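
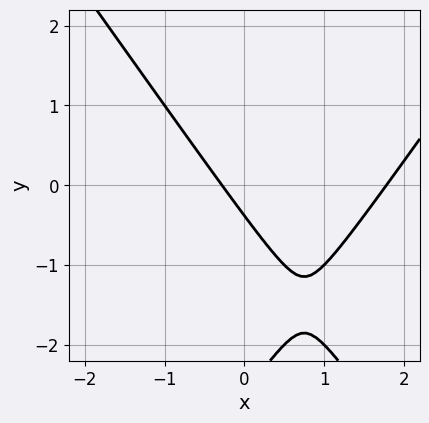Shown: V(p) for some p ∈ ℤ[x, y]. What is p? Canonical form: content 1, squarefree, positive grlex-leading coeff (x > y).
2*x^2 - y^2 - 3*x - 3*y - 1

(a) deg p = 2. A generic line meets the curve in up to 2 points.
(b) The integer polynomial consistent with all of this is the stated p.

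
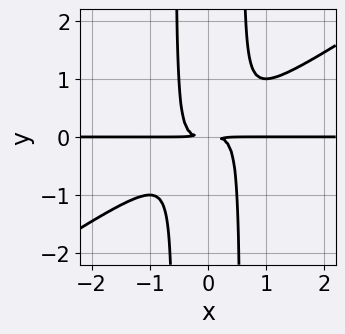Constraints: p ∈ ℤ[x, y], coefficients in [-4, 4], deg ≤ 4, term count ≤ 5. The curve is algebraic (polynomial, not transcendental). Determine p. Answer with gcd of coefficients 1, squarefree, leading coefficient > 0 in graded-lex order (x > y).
2*x^3*y - 3*x^2*y^2 + y^2

deg p = 4.
From the axis intercepts and sections: the visible x-axis segment lies entirely on the curve.
Putting this together gives p.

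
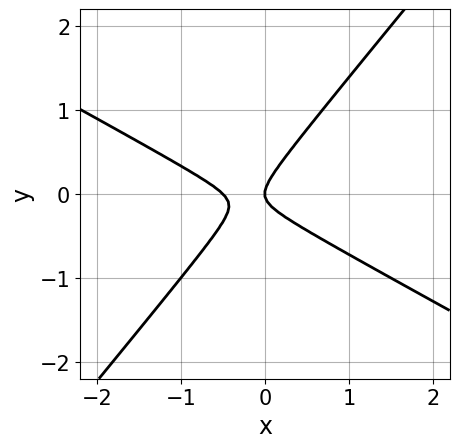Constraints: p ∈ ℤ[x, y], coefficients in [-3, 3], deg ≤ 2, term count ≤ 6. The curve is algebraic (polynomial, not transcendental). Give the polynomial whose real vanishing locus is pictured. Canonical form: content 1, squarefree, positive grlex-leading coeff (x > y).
1. deg p = 2. A generic line meets the curve in up to 2 points.
2. From the visible intercepts: it crosses the x-axis at the gridline x = 0; one y-axis crossing is at y = 0.
3. Fitting integer coefficients to these (and the overall shape) gives p.

2*x^2 + 2*x*y - 3*y^2 + x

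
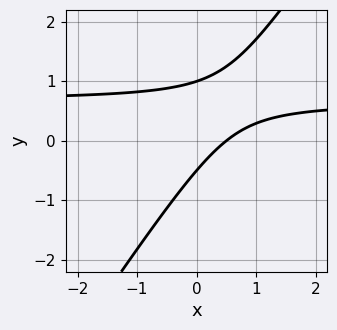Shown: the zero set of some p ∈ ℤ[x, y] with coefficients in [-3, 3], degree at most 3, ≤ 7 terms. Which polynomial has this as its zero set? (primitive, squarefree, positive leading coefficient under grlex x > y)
3*x*y - 2*y^2 - 2*x + y + 1

First, deg p = 2. A generic line meets the curve in up to 2 points.
Next, reading off the gridlines: one y-axis crossing is at y = 1.
Finally, assembling these constraints gives the stated polynomial.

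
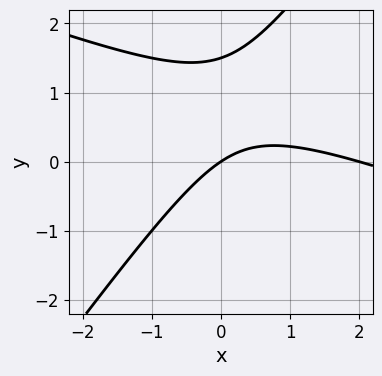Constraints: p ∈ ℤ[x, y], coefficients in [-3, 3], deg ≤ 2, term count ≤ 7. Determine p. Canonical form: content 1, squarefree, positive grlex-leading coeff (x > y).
1. The degree is 2 — no degree-1 curve has this shape.
2. Reading off the gridlines: one y-axis crossing is at y = 0; the x-axis gridline crossings are at x ∈ {0, 2}.
3. These observations pin down the coefficients.

x^2 + 2*x*y - 2*y^2 - 2*x + 3*y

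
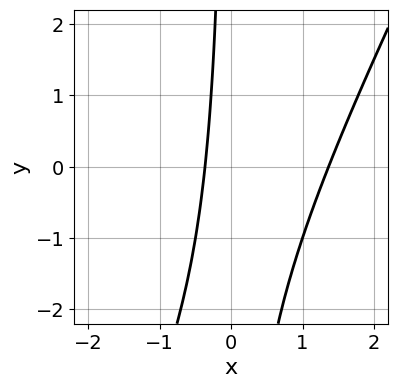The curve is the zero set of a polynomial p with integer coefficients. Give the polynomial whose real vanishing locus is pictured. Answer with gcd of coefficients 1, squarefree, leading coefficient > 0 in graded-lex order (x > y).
(a) The degree is 2 — the shape is more complex than any degree-1 curve.
(b) Observable constraints: no y-intercept at any integer in the box.
(c) Assembling these constraints gives the stated polynomial.

2*x^2 - x*y - 2*x - 1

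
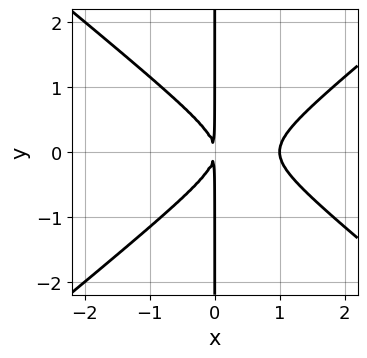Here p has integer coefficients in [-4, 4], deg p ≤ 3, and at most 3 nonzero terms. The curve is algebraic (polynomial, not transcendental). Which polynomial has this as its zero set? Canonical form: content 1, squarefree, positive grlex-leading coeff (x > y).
2*x^3 - 3*x*y^2 - 2*x^2

Degree: no degree-2 curve has this shape, so deg p = 3.
Symmetries: the y ↦ −y reflection is a symmetry, so y appears only in even powers.
Against the integer gridlines: every point of the y-axis in the box is on the curve; it crosses the x-axis at the gridline x = 1.
Assembling these constraints gives the stated polynomial.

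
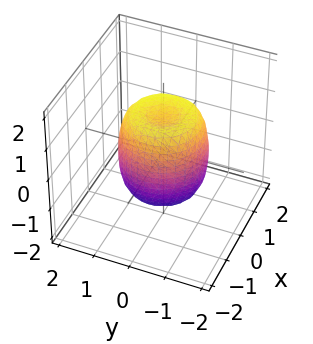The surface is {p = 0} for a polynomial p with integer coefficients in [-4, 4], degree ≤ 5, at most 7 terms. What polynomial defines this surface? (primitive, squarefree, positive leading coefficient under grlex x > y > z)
2*x^4 + 4*x^2*y^2 + 2*y^4 - 2*x^2 - 2*y^2 + z^2 - 1

First, the degree is 4 — no degree-3 surface has this shape.
Then, by symmetry, every cross-section ⟂ z is a circle, so x, y appear only via x² + y².
Next, observable constraints: a circular section at z = 1 has radius exactly 1; among the integer gridlines, it crosses the z-axis at z ∈ {-1, 1}.
Finally, these observations pin down the coefficients.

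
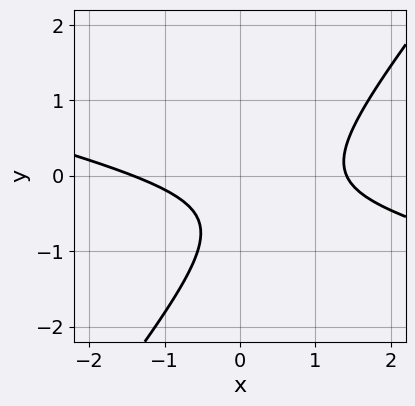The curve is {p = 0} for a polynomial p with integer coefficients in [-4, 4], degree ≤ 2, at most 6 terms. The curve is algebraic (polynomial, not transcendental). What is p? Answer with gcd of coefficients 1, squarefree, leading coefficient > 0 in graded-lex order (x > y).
x^2 + 3*x*y - 3*y^2 - 3*y - 2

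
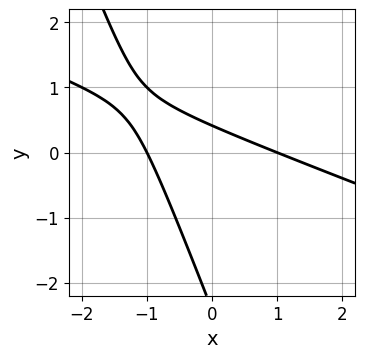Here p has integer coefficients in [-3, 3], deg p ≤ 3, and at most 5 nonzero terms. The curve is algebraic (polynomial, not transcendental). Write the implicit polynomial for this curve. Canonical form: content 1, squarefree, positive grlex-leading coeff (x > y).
x^2 + 3*x*y + y^2 + 2*y - 1

1. Degree: no degree-1 curve has this shape, so deg p = 2.
2. Against the integer gridlines: the x-axis gridline crossings are at x ∈ {-1, 1}.
3. Putting this together gives p.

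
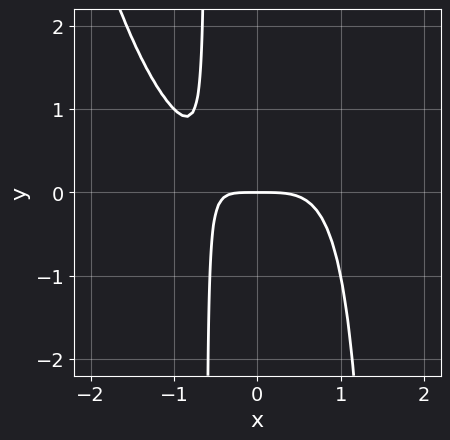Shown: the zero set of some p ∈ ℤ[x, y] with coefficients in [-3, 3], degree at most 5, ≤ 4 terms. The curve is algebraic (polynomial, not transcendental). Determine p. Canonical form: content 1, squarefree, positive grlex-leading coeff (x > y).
x^4 - x^2*y + x*y + y

(a) deg p = 4.
(b) Observable constraints: it meets the y-axis at y = 0 (among the integer gridlines); it crosses the x-axis at the gridline x = 0.
(c) Solving for integer coefficients yields p as stated.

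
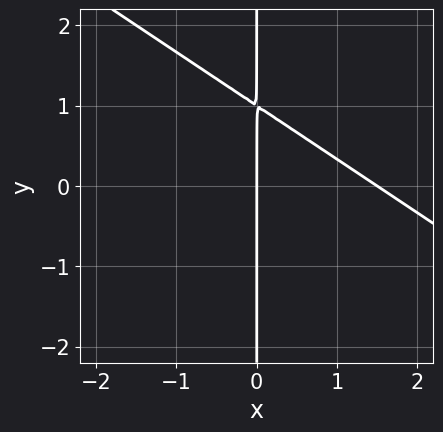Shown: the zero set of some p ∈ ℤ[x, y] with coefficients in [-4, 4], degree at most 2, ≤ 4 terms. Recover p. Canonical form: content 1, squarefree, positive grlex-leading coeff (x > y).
2*x^2 + 3*x*y - 3*x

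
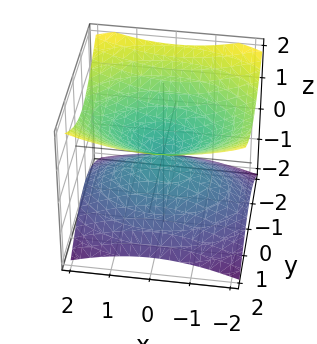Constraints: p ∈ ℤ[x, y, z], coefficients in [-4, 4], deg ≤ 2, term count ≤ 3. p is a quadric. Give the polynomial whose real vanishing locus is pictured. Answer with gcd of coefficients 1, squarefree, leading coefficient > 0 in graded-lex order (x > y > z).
deg p = 2. A double cone through the origin; a quadric.
Symmetries: it's symmetric under y → −y, forcing even powers of y; mirror symmetry z ↦ −z ⇒ only even powers of z; it's symmetric under x → −x, forcing even powers of x.
Reading off the gridlines: one y-axis crossing is at y = 0; it meets the x-axis at x = 0 (among the integer gridlines).
Assembling these constraints gives the stated polynomial.

x^2 + 2*y^2 - 3*z^2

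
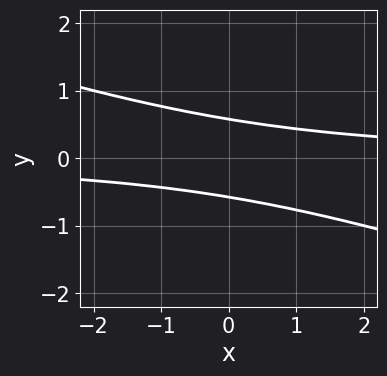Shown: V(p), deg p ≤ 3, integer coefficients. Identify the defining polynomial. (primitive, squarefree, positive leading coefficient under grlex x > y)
x*y + 3*y^2 - 1

First, deg p = 2. The shape is more complex than any degree-1 curve.
Then, from the visible intercepts: it misses every integer gridline on the x-axis.
Finally, together with the visible shape, these determine p as stated.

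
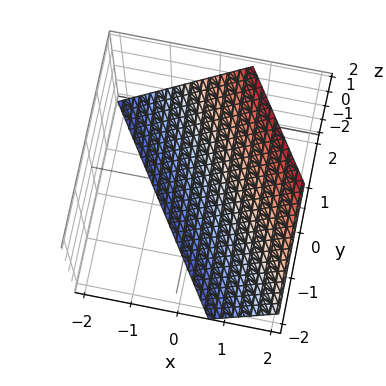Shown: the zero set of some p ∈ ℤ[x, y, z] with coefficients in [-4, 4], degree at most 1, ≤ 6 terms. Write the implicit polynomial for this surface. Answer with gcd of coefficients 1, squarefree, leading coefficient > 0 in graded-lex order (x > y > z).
3*x + 2*y - 2*z - 2

1. Degree: the surface is flat (a plane), so deg p = 1.
2. From the visible intercepts: it crosses the z-axis at the gridline z = -1; it crosses the y-axis at the gridline y = 1.
3. Solving for integer coefficients yields p as stated.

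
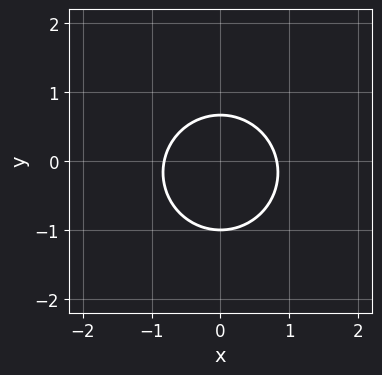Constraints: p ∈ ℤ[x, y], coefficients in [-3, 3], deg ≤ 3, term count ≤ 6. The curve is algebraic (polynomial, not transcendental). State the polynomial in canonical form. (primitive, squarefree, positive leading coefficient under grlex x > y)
3*x^2 + 3*y^2 + y - 2

(a) deg p = 2.
(b) Symmetries: it's symmetric under x → −x, forcing even powers of x.
(c) Checking where it meets the axes: it meets the y-axis at y = -1 (among the integer gridlines).
(d) Solving for integer coefficients yields p as stated.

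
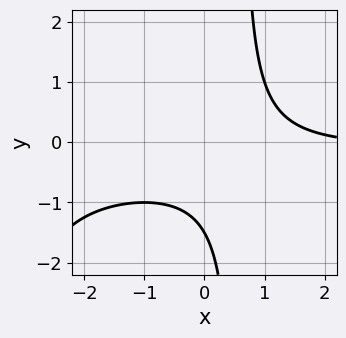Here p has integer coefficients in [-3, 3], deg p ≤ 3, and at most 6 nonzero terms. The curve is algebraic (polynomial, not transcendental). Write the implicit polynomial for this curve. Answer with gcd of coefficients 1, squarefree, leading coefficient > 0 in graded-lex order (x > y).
x^2*y + 3*x*y + x - 2*y - 3

First, the degree is 3 — the shape is more complex than any degree-2 curve.
Next, reading off the gridlines: no x-intercept at any integer in the box.
Finally, putting this together gives p.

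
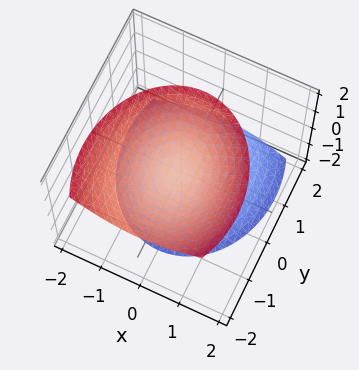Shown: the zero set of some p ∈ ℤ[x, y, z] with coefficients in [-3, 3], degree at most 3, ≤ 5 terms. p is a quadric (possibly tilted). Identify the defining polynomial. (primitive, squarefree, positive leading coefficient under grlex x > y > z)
3*x^2 + 2*y^2 + 2*y*z - 2*z^2 + 1

(a) There are 2 components.
(b) Degree: the shape is more complex than any degree-1 surface, so deg p = 2.
(c) Reading off the gridlines: it misses every integer gridline on the y-axis; it misses every integer gridline on the x-axis.
(d) Assembling these constraints gives the stated polynomial.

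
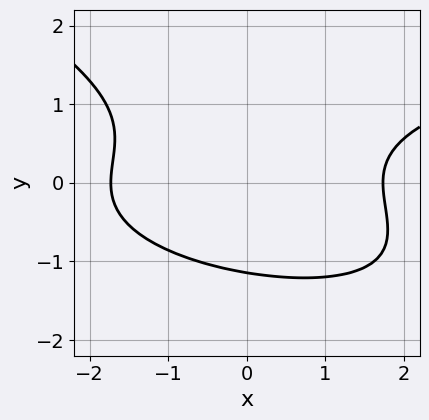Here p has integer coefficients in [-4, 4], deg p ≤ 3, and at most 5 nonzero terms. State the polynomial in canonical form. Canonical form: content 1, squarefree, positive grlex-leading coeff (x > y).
First, deg p = 3. A generic line meets the curve in up to 3 points.
Finally, the integer polynomial consistent with all of this is the stated p.

x*y^2 + 2*y^3 - x^2 + 3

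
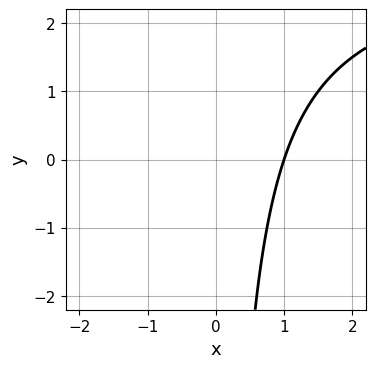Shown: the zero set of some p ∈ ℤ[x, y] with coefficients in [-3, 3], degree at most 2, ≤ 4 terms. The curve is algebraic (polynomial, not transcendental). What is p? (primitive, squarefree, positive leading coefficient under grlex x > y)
x*y - 3*x + 3

(a) Degree: no degree-1 curve has this shape, so deg p = 2.
(b) Checking where it meets the axes: no y-intercept at any integer in the box; it crosses the x-axis at the gridline x = 1.
(c) Fitting integer coefficients to these (and the overall shape) gives p.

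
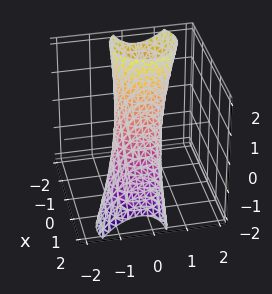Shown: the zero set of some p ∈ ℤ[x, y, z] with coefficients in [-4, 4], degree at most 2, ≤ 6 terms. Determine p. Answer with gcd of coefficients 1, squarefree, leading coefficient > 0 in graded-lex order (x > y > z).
2*x^2 + 3*x*z + 2*y^2 - y*z + z^2 - 1

1. The degree is 2 — the shape is more complex than any degree-1 surface.
2. Reading off the gridlines: the z-axis gridline crossings are at z ∈ {-1, 1}.
3. These observations pin down the coefficients.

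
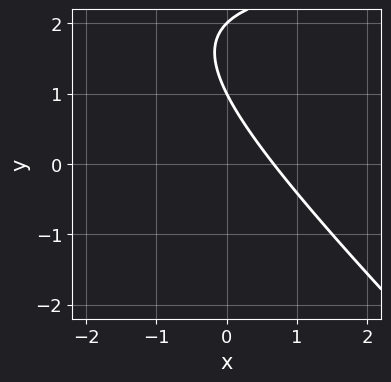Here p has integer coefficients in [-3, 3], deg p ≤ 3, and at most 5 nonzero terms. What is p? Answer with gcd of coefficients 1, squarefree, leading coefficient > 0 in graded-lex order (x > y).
x*y + y^2 - 3*x - 3*y + 2

1. deg p = 2. The shape is more complex than any degree-1 curve.
2. Observable constraints: among the integer gridlines, it crosses the y-axis at y ∈ {1, 2}.
3. Solving for integer coefficients yields p as stated.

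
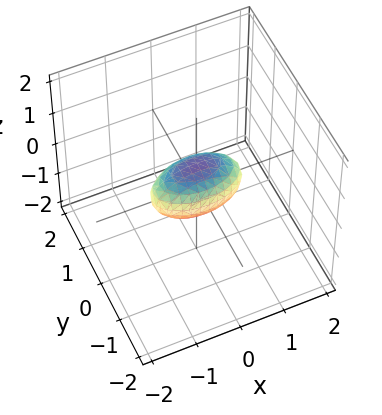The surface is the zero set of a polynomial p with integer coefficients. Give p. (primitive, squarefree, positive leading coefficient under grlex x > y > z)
(a) deg p = 2.
(b) Symmetries: mirror symmetry y ↦ −y ⇒ only even powers of y; the x ↦ −x reflection is a symmetry, so x appears only in even powers; mirror symmetry z ↦ −z ⇒ only even powers of z.
(c) Against the integer gridlines: the x-axis gridline crossings are at x ∈ {-1, 1}.
(d) These observations pin down the coefficients.

x^2 + 3*y^2 + 2*z^2 - 1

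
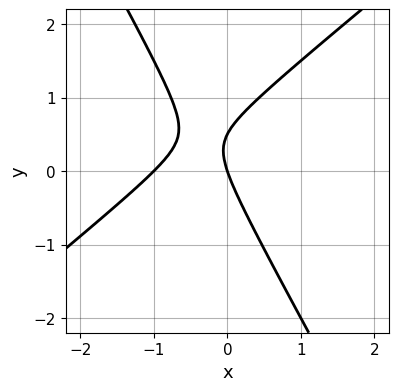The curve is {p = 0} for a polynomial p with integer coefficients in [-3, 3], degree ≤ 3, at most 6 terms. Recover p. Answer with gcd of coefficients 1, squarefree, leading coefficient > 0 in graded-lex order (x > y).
3*x^2 - 2*x*y - 2*y^2 + 3*x + y

First, deg p = 2.
Then, observable constraints: among the integer gridlines, it crosses the x-axis at x ∈ {-1, 0}; it meets the y-axis at y = 0 (among the integer gridlines).
Finally, together with the visible shape, these determine p as stated.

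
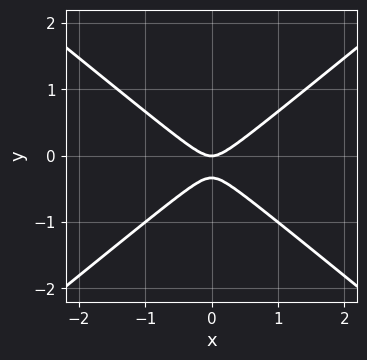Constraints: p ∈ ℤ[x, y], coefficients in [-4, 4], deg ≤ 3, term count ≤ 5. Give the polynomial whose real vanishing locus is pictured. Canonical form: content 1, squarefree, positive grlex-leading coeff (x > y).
First, the degree is 2 — a generic line meets the curve in up to 2 points.
Next, symmetries: it's symmetric under x → −x, forcing even powers of x.
Then, observable constraints: one y-axis crossing is at y = 0; one x-axis crossing is at x = 0.
Finally, matching integer coefficients to the picture gives p.

2*x^2 - 3*y^2 - y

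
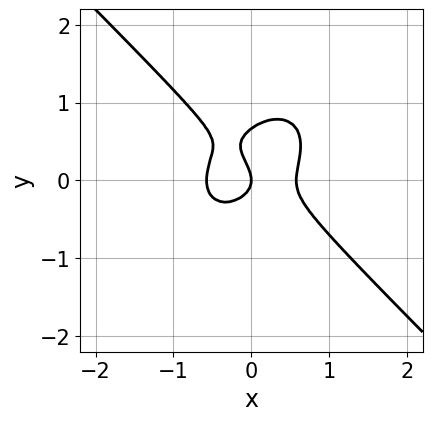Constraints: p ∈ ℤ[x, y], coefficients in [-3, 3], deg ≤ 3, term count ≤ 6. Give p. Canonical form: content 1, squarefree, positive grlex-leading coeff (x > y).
Degree: the shape is more complex than any degree-2 curve, so deg p = 3.
Checking where it meets the axes: one y-axis crossing is at y = 0; it meets the x-axis at x = 0 (among the integer gridlines).
Assembling these constraints gives the stated polynomial.

3*x^3 + 3*y^3 - 2*y^2 - x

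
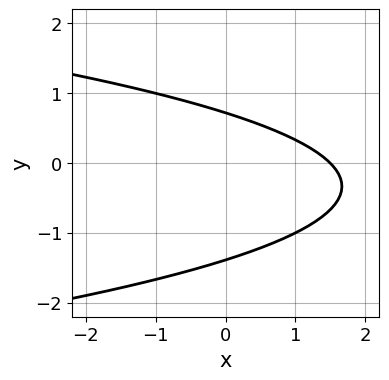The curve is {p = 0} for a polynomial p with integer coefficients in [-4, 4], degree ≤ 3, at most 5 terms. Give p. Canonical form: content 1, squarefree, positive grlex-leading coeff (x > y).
deg p = 2. A generic line meets the curve in up to 2 points.
Matching integer coefficients to the picture gives p.

3*y^2 + 2*x + 2*y - 3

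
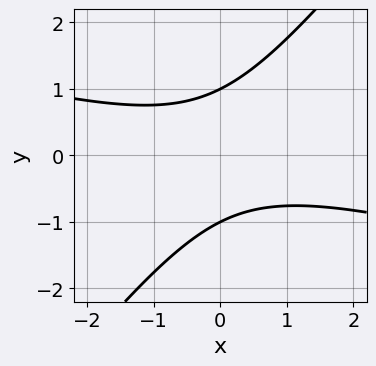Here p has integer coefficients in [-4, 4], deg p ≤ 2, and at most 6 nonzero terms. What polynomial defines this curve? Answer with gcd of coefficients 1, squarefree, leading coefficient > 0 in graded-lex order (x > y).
x^2 + 3*x*y - 3*y^2 + 3

deg p = 2. A generic line meets the curve in up to 2 points.
Checking where it meets the axes: the curve avoids every integer x-axis point in the box; among the integer gridlines, it crosses the y-axis at y ∈ {-1, 1}.
Putting this together gives p.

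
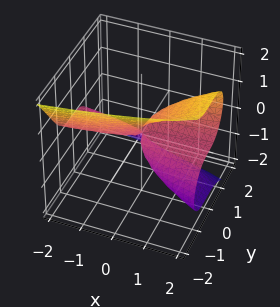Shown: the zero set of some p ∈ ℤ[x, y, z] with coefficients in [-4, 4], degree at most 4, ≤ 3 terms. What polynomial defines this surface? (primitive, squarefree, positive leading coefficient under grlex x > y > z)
First, degree: no degree-2 surface has this shape, so deg p = 3.
Next, from the axis intercepts and sections: it crosses the z-axis at the gridline z = 0; the visible x-axis segment lies entirely on the surface.
Finally, putting this together gives p.

3*y^3 + 2*z^3 - 3*x*z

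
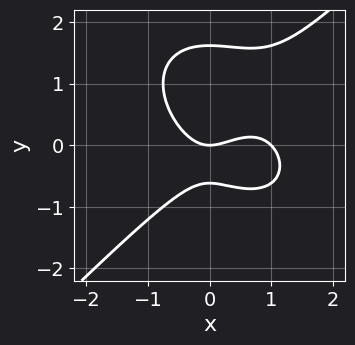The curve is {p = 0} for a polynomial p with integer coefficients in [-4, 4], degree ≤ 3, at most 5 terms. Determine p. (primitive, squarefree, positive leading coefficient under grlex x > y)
x^3 - y^3 - x^2 + y^2 + y

1. Degree: no degree-2 curve has this shape, so deg p = 3.
2. Checking where it meets the axes: one y-axis crossing is at y = 0; among the integer gridlines, it crosses the x-axis at x ∈ {0, 1}.
3. The integer polynomial consistent with all of this is the stated p.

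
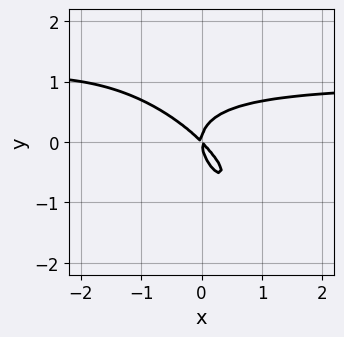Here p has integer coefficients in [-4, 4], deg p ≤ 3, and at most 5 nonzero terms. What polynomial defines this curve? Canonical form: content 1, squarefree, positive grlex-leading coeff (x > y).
(a) The degree is 3 — the shape is more complex than any degree-2 curve.
(b) From the visible intercepts: it crosses the y-axis at the gridline y = 0; one x-axis crossing is at x = 0.
(c) Solving for integer coefficients yields p as stated.

2*x^2*y + 3*x*y^2 + 2*y^3 - 2*x^2 - 2*x*y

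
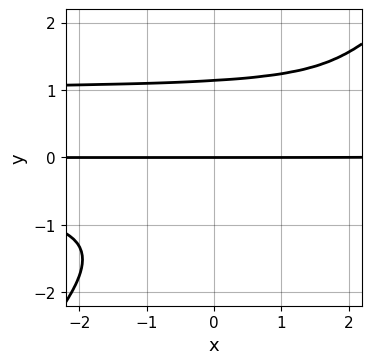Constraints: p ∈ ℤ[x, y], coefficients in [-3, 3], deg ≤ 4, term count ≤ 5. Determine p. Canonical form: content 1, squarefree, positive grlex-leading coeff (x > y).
2*x*y^3 - 2*y^4 - x*y^2 - x*y + 3*y

1. deg p = 4. A generic line meets the curve in up to 4 points.
2. Observable constraints: it meets the y-axis at y = 0 (among the integer gridlines); every point of the x-axis in the box is on the curve.
3. These observations pin down the coefficients.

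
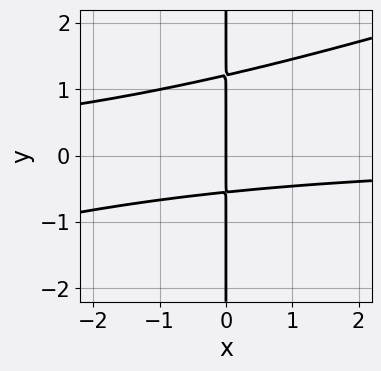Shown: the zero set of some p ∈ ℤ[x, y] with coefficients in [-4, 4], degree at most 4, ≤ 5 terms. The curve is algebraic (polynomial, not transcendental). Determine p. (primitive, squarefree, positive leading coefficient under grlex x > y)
x^2*y - 3*x*y^2 + 2*x*y + 2*x

deg p = 3. A generic line meets the curve in up to 3 points.
From the visible intercepts: the visible y-axis segment lies entirely on the curve; it crosses the x-axis at the gridline x = 0.
Matching integer coefficients to the picture gives p.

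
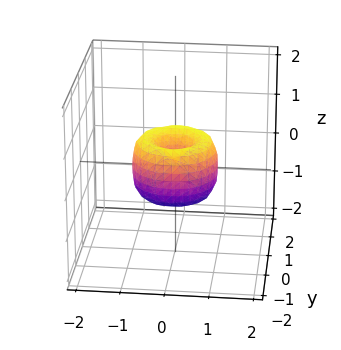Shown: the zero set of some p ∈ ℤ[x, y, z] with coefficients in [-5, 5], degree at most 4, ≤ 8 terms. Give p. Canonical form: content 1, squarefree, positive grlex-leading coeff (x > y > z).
2*x^4 + 4*x^2*y^2 + 2*y^4 - 2*x^2 - 2*y^2 + z^2

1. Degree: a generic line meets the surface in up to 4 points, so deg p = 4.
2. Symmetry: the z-axis is an axis of rotation, so x and y enter only as x² + y².
3. Checking where it meets the axes: a circular section at z = 0 has radius exactly 1; it meets the z-axis at z = 0 (among the integer gridlines).
4. Assembling these constraints gives the stated polynomial. Check: (1, 0, 0) on the x-axis lies on the surface, and p(1, 0, 0) = 0. ✓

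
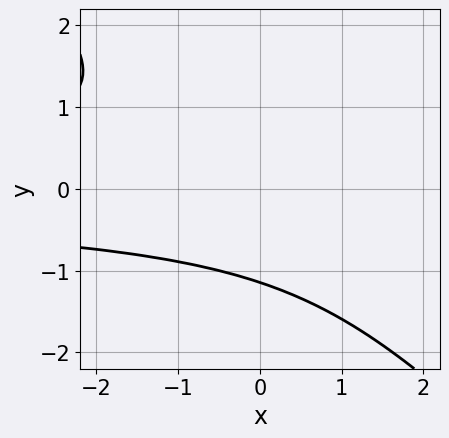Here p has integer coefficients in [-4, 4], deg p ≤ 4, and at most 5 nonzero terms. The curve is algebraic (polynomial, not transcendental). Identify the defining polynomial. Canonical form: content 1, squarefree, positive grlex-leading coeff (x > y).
deg p = 3. No degree-2 curve has this shape.
Against the integer gridlines: it misses every integer gridline on the x-axis.
Solving for integer coefficients yields p as stated.

2*x*y^2 + 2*y^3 + 3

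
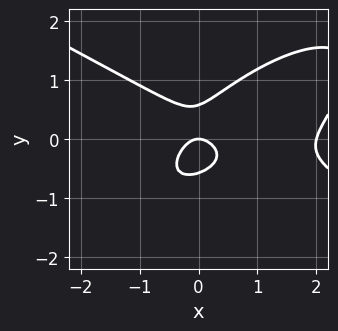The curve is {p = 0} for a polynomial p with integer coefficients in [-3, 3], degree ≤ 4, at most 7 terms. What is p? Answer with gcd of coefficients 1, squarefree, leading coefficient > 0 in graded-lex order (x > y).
deg p = 3. A generic line meets the curve in up to 3 points.
Against the integer gridlines: it crosses the y-axis at the gridline y = 0; the x-axis gridline crossings are at x ∈ {0, 2}.
The integer polynomial consistent with all of this is the stated p.

x^3 - 2*x*y^2 + 3*y^3 - 2*x^2 - y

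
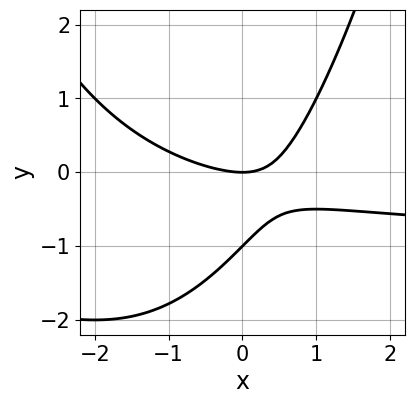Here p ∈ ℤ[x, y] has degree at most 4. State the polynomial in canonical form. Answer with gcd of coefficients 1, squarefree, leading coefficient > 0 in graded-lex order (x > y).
First, the degree is 3 — the shape is more complex than any degree-2 curve.
Next, against the integer gridlines: among the integer gridlines, it crosses the y-axis at y ∈ {-1, 0}; one x-axis crossing is at x = 0.
Finally, these observations pin down the coefficients.

x^2*y + x^2 + 2*x*y - 2*y^2 - 2*y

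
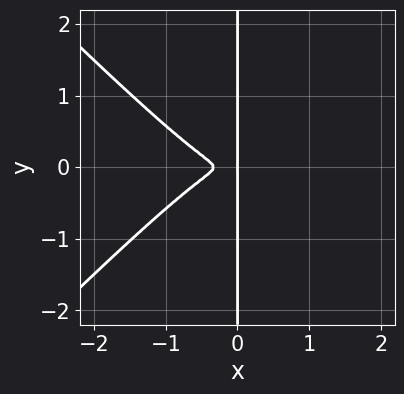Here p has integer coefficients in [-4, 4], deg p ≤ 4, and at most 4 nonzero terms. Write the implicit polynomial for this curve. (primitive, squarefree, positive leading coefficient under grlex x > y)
First, the degree is 4 — the shape is more complex than any degree-3 curve.
Next, symmetries: mirror symmetry y ↦ −y ⇒ only even powers of y.
Next, from the axis intercepts and sections: it crosses the x-axis at the gridline x = 0; every point of the y-axis in the box is on the curve.
Finally, assembling these constraints gives the stated polynomial.

3*x^4 - 3*x^2*y^2 + x^3 + 3*x*y^2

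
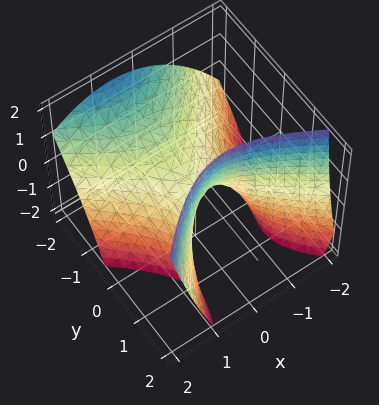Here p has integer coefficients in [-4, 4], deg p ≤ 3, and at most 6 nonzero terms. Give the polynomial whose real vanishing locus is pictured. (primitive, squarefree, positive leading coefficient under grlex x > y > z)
1. Degree: the shape is more complex than any degree-1 surface, so deg p = 2.
2. From the axis intercepts and sections: one z-axis crossing is at z = 0; one x-axis crossing is at x = 0.
3. Solving for integer coefficients yields p as stated.

2*x^2 + x*y - 2*y^2 - 2*y*z + 2*z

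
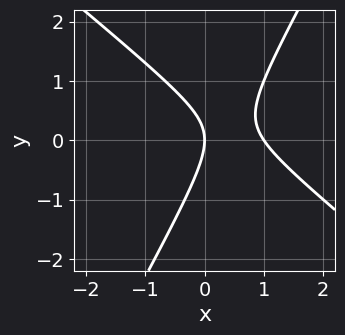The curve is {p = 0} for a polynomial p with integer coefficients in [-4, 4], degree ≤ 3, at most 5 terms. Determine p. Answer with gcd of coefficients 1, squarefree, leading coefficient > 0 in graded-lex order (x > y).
First, deg p = 2. No degree-1 curve has this shape.
Next, checking where it meets the axes: it crosses the y-axis at the gridline y = 0; among the integer gridlines, it crosses the x-axis at x ∈ {0, 1}.
Finally, these observations pin down the coefficients.

3*x^2 + 2*x*y - 2*y^2 - 3*x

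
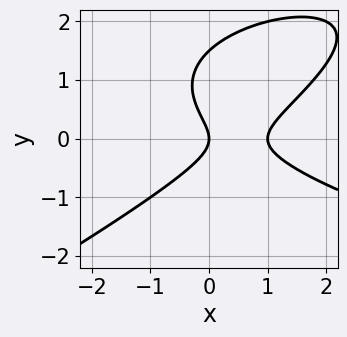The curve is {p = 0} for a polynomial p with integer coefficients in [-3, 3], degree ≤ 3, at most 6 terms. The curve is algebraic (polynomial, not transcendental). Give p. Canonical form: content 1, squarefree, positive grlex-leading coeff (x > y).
x*y^2 - 2*y^3 - 2*x^2 + 3*y^2 + 2*x

First, the degree is 3 — the shape is more complex than any degree-2 curve.
Next, reading off the gridlines: one y-axis crossing is at y = 0; the x-axis gridline crossings are at x ∈ {0, 1}.
Finally, putting this together gives p.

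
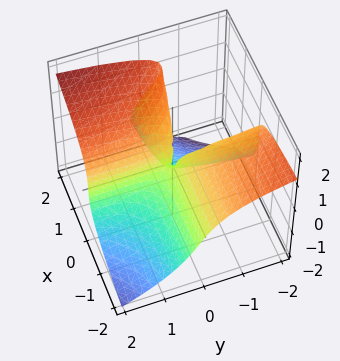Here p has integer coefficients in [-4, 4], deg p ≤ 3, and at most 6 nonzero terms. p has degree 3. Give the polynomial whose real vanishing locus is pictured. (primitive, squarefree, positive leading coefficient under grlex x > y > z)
(a) Degree: a generic line meets the surface in up to 3 points, so deg p = 3.
(b) Observable constraints: it crosses the z-axis at the gridline z = 0; every point of the y-axis in the box is on the surface; every point of the x-axis in the box is on the surface.
(c) Assembling these constraints gives the stated polynomial.

x*y*z + 2*z^3 - 3*x*y - 2*x*z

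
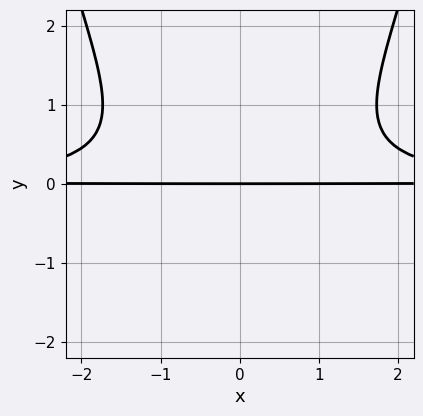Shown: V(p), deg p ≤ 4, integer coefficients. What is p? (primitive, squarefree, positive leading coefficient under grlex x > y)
deg p = 4. The shape is more complex than any degree-3 curve.
Symmetries: the x ↦ −x reflection is a symmetry, so x appears only in even powers.
Reading off the gridlines: one y-axis crossing is at y = 0; the visible x-axis segment lies entirely on the curve.
Fitting integer coefficients to these (and the overall shape) gives p.

2*x^2*y^2 - 3*y^3 - 3*y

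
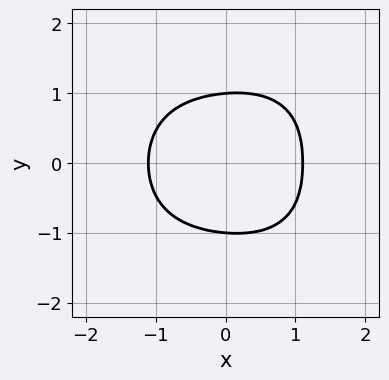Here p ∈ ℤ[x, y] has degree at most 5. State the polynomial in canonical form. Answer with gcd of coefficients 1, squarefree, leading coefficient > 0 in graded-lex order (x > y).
(a) deg p = 4. The shape is more complex than any degree-3 curve.
(b) Symmetries: mirror symmetry y ↦ −y ⇒ only even powers of y.
(c) Checking where it meets the axes: among the integer gridlines, it crosses the y-axis at y ∈ {-1, 1}.
(d) The integer polynomial consistent with all of this is the stated p.

2*x^4 + 3*x^2*y^2 + 3*y^4 - x*y^2 - 3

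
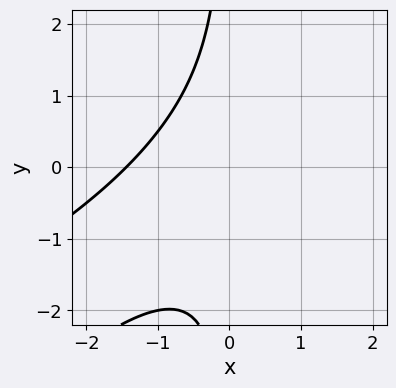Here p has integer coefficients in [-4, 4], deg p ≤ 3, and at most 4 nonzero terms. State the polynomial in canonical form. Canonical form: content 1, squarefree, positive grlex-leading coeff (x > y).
(a) The degree is 3 — a generic line meets the curve in up to 3 points.
(b) Reading off the gridlines: it misses every integer gridline on the y-axis.
(c) These observations pin down the coefficients.

x^3 - 3*x^2*y + 2*x*y^2 + 3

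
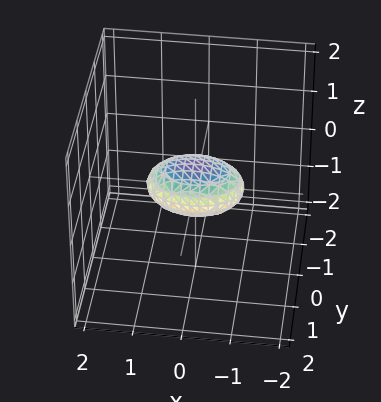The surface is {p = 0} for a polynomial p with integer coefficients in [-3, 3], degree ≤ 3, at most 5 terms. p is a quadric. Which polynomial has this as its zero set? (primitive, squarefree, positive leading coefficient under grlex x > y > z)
x^2 + 2*y^2 + 3*z^2 - 1

(a) deg p = 2.
(b) Symmetries: the z ↦ −z reflection is a symmetry, so z appears only in even powers; mirror symmetry y ↦ −y ⇒ only even powers of y; the x ↦ −x reflection is a symmetry, so x appears only in even powers.
(c) From the axis intercepts and sections: the x-axis gridline crossings are at x ∈ {-1, 1}.
(d) Solving for integer coefficients yields p as stated.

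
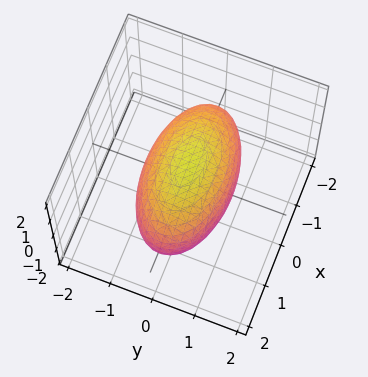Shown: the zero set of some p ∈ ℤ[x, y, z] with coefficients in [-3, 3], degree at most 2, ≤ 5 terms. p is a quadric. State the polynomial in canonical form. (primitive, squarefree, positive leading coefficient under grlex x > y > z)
x^2 + 3*y^2 + 2*z^2 - 3

Degree: bounded and convex; a quadric, so deg p = 2.
Symmetries: the y ↦ −y reflection is a symmetry, so y appears only in even powers; the z ↦ −z reflection is a symmetry, so z appears only in even powers; it's symmetric under x → −x, forcing even powers of x.
Observable constraints: the y-axis gridline crossings are at y ∈ {-1, 1}.
Matching integer coefficients to the picture gives p.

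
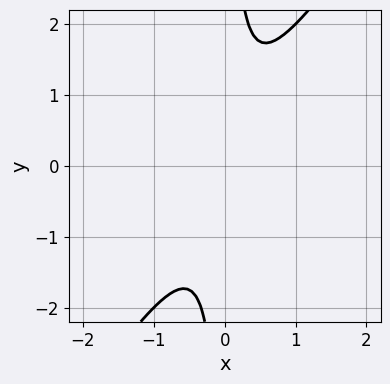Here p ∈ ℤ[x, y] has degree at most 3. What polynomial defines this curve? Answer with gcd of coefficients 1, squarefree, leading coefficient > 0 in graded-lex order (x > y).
First, the degree is 2 — no degree-1 curve has this shape.
Next, from the axis intercepts and sections: no x-intercept at any integer in the box; it misses every integer gridline on the y-axis.
Finally, assembling these constraints gives the stated polynomial.

3*x^2 - 2*x*y + 1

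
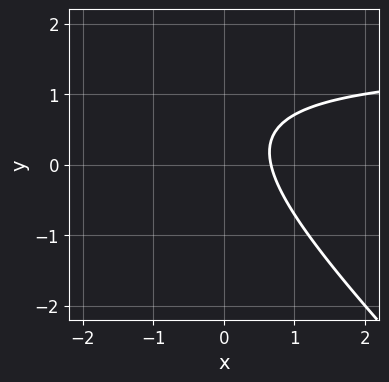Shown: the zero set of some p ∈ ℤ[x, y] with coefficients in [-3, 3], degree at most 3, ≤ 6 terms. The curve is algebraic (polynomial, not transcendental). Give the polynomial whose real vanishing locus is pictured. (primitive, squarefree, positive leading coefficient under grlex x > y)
2*x*y + 2*y^2 - 3*x - 2*y + 2

1. Degree: the shape is more complex than any degree-1 curve, so deg p = 2.
2. Observable constraints: it misses every integer gridline on the y-axis.
3. Fitting integer coefficients to these (and the overall shape) gives p.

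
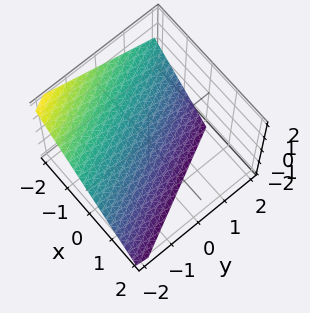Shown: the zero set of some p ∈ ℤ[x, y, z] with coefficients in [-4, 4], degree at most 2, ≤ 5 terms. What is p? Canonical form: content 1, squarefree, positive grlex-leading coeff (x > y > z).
2*x + y + 2*z + 2

First, degree: every cross-section is a straight line — this is a plane, so deg p = 1.
Next, reading off the gridlines: it crosses the y-axis at the gridline y = -2; it crosses the z-axis at the gridline z = -1; it crosses the x-axis at the gridline x = -1.
Finally, fitting integer coefficients to these (and the overall shape) gives p.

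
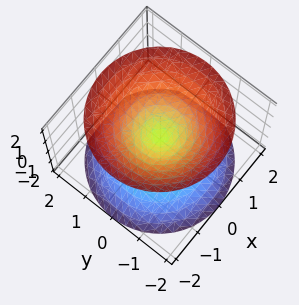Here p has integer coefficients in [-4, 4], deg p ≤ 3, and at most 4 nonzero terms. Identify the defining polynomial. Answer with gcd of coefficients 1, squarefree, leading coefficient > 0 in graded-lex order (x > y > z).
First, there are 2 components.
Then, degree: a double cone through the origin; a quadric, so deg p = 2.
Then, symmetries: mirror symmetry z ↦ −z ⇒ only even powers of z; rotational symmetry about the z-axis ⇒ p depends on x, y only through x² + y².
Next, from the visible intercepts: one x-axis crossing is at x = 0; a circular section at z = -1 has radius exactly 1.
Finally, fitting integer coefficients to these (and the overall shape) gives p.

x^2 + y^2 - z^2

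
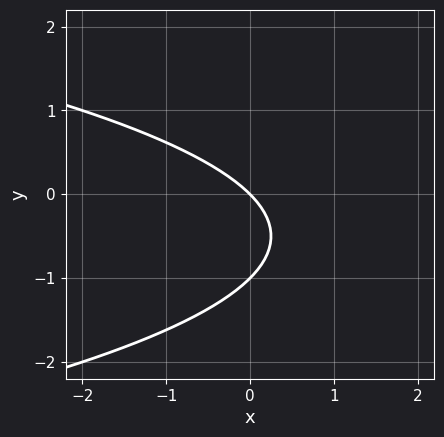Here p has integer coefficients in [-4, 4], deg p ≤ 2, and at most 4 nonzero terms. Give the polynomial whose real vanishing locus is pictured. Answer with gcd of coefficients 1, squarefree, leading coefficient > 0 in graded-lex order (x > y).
1. deg p = 2. The shape is more complex than any degree-1 curve.
2. Checking where it meets the axes: the y-axis gridline crossings are at y ∈ {-1, 0}; it meets the x-axis at x = 0 (among the integer gridlines).
3. Fitting integer coefficients to these (and the overall shape) gives p.

y^2 + x + y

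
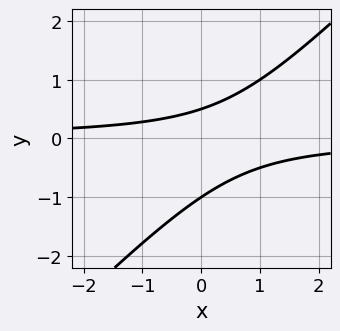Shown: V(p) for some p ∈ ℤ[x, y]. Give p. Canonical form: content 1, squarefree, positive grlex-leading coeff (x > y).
2*x*y - 2*y^2 - y + 1

deg p = 2. No degree-1 curve has this shape.
From the visible intercepts: it misses every integer gridline on the x-axis; it crosses the y-axis at the gridline y = -1.
The integer polynomial consistent with all of this is the stated p.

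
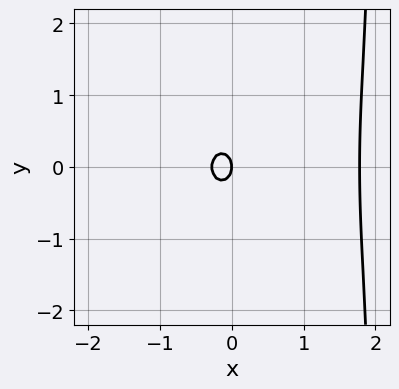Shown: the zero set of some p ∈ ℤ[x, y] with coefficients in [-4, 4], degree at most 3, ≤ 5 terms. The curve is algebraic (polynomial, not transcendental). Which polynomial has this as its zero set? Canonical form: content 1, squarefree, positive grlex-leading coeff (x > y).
First, the degree is 3 — a generic line meets the curve in up to 3 points.
Then, symmetries: the y ↦ −y reflection is a symmetry, so y appears only in even powers.
Then, against the integer gridlines: it meets the y-axis at y = 0 (among the integer gridlines); it meets the x-axis at x = 0 (among the integer gridlines).
Finally, these observations pin down the coefficients.

2*x^3 + x*y^2 - 3*x^2 - 2*y^2 - x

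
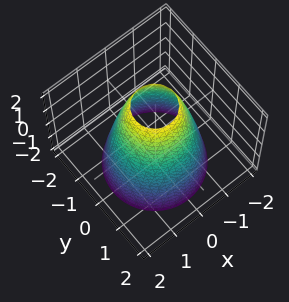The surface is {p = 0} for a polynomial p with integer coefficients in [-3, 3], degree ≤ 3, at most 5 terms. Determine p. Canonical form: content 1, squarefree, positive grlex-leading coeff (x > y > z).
The degree is 2 — no degree-1 surface has this shape.
Symmetries: the surface is invariant under rotation about z: p = q(x² + y², z).
Reading off the gridlines: it misses every integer gridline on the z-axis; a circular section at z = -2 has radius between 1 and 2.
Fitting integer coefficients to these (and the overall shape) gives p.

2*x^2 + 2*y^2 + z - 3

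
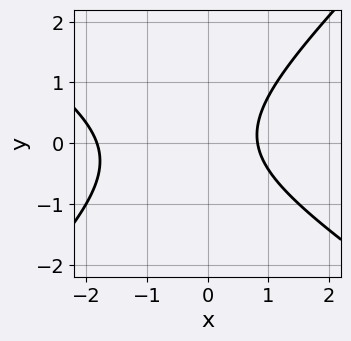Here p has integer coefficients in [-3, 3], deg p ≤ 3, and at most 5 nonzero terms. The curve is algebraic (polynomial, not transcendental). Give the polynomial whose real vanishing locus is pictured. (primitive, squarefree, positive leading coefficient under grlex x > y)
2*x^2 + x*y - 3*y^2 + 2*x - 3

(a) deg p = 2.
(b) Checking where it meets the axes: the curve avoids every integer y-axis point in the box.
(c) Fitting integer coefficients to these (and the overall shape) gives p.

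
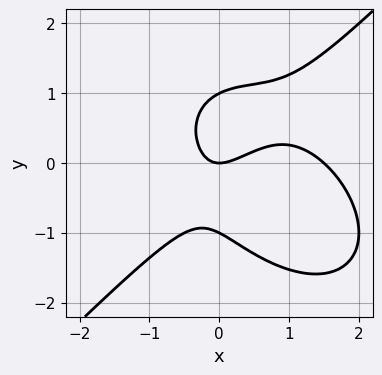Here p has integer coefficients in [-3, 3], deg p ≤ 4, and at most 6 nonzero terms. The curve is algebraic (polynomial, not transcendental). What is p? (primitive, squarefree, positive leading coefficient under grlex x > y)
2*x^3 - 2*y^3 - 3*x^2 + 2*x*y + 2*y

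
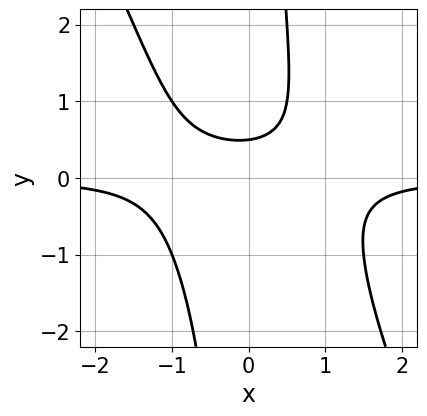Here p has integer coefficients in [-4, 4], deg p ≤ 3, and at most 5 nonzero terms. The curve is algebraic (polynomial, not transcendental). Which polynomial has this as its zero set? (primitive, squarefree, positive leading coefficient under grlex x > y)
1. Degree: no degree-2 curve has this shape, so deg p = 3.
2. Observable constraints: the curve avoids every integer x-axis point in the box.
3. These observations pin down the coefficients.

2*x^2*y + x*y^2 - 2*y + 1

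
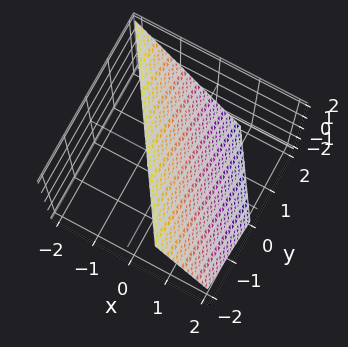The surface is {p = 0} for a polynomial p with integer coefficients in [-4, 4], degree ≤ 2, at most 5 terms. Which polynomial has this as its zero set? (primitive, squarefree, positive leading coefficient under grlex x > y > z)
3*x + 2*y + 2*z - 2

First, the degree is 1 — every cross-section is a straight line — this is a plane.
Then, against the integer gridlines: it meets the z-axis at z = 1 (among the integer gridlines); it meets the y-axis at y = 1 (among the integer gridlines).
Finally, assembling these constraints gives the stated polynomial.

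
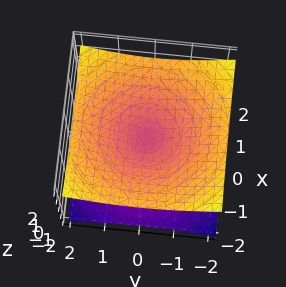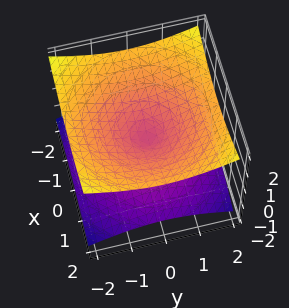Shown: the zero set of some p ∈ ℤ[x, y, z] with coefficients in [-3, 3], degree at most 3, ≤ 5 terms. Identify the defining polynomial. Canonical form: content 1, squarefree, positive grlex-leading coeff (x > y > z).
x^2 + y^2 - 3*z^2

First, degree: two nappes meeting at a single point; a quadric, so deg p = 2.
Next, symmetry: every cross-section ⟂ z is a circle, so x, y appear only via x² + y²; the z ↦ −z reflection is a symmetry, so z appears only in even powers.
Next, against the integer gridlines: it crosses the z-axis at the gridline z = 0; a circular section at z = -1 has radius between 1 and 2; it meets the x-axis at x = 0 (among the integer gridlines).
Finally, these observations pin down the coefficients.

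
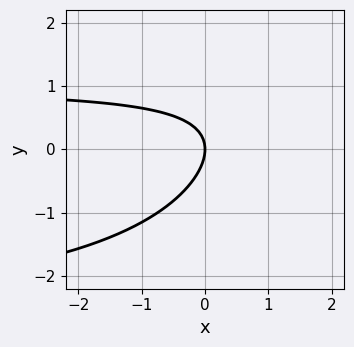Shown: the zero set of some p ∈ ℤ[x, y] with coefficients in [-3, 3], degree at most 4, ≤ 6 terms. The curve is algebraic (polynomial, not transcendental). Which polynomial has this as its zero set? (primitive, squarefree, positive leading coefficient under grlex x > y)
1. The degree is 3 — no degree-2 curve has this shape.
2. Checking where it meets the axes: it crosses the y-axis at the gridline y = 0; it meets the x-axis at x = 0 (among the integer gridlines).
3. Matching integer coefficients to the picture gives p.

x*y^2 + 2*x*y - 3*y^2 - 3*x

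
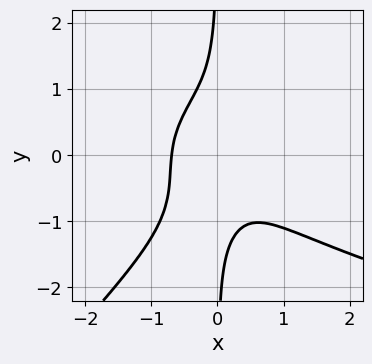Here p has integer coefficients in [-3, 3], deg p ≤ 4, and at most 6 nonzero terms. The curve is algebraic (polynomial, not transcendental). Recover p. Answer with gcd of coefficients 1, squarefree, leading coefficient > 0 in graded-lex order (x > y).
2*x^2*y^2 - 2*x*y^3 - 3*x^3 + x^2*y - 1

First, deg p = 4.
Next, from the axis intercepts and sections: the curve avoids every integer y-axis point in the box.
Finally, solving for integer coefficients yields p as stated.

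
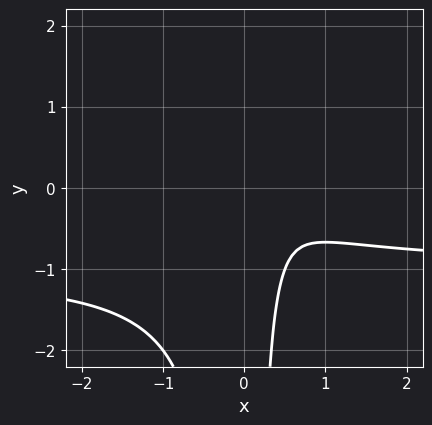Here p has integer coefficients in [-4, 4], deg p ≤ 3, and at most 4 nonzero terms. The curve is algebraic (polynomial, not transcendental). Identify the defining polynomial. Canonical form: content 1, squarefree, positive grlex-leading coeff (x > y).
3*x^2*y + 3*x^2 - 2*x + 1

First, deg p = 3. The shape is more complex than any degree-2 curve.
Then, from the visible intercepts: it misses every integer gridline on the y-axis; the curve avoids every integer x-axis point in the box.
Finally, the integer polynomial consistent with all of this is the stated p.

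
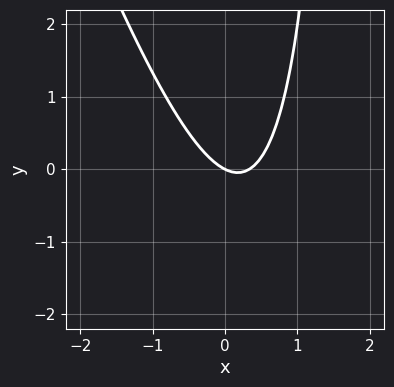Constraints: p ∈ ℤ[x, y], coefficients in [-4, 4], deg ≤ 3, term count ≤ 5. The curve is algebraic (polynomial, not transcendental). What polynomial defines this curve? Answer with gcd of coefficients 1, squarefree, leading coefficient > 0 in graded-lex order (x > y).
3*x^2 + x*y - x - 2*y

First, degree: the shape is more complex than any degree-1 curve, so deg p = 2.
Then, from the axis intercepts and sections: it crosses the x-axis at the gridline x = 0; it meets the y-axis at y = 0 (among the integer gridlines).
Finally, the integer polynomial consistent with all of this is the stated p.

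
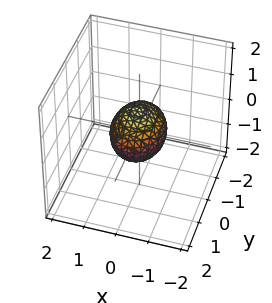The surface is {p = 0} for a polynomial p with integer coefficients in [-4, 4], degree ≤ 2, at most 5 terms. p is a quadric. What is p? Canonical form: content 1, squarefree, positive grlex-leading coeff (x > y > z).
(a) The degree is 2 — bounded and convex; a quadric.
(b) Symmetries: the x ↦ −x reflection is a symmetry, so x appears only in even powers; mirror symmetry y ↦ −y ⇒ only even powers of y; mirror symmetry z ↦ −z ⇒ only even powers of z.
(c) From the visible intercepts: the y-axis gridline crossings are at y ∈ {-1, 1}.
(d) These observations pin down the coefficients.

3*x^2 + 2*y^2 + 3*z^2 - 2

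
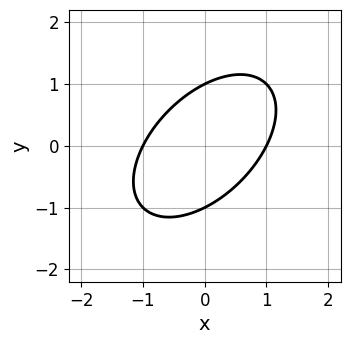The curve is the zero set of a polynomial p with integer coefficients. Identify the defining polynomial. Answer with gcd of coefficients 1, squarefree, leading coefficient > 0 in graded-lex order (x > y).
x^2 - x*y + y^2 - 1

1. deg p = 2.
2. Reading off the gridlines: the y-axis gridline crossings are at y ∈ {-1, 1}; among the integer gridlines, it crosses the x-axis at x ∈ {-1, 1}.
3. Matching integer coefficients to the picture gives p.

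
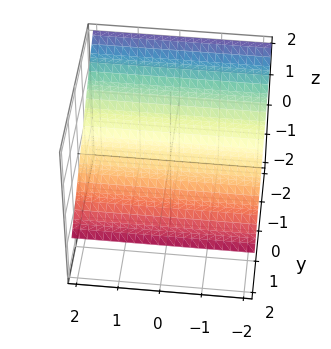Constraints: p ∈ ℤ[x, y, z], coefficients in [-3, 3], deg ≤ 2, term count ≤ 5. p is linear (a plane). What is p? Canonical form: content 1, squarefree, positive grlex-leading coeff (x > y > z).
2*y + 3*z - 2

(a) The degree is 1 — the surface is flat (a plane).
(b) Reading off the gridlines: it crosses the y-axis at the gridline y = 1; the surface avoids every integer x-axis point in the box.
(c) Assembling these constraints gives the stated polynomial.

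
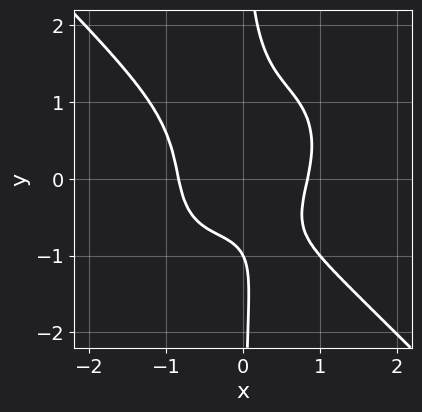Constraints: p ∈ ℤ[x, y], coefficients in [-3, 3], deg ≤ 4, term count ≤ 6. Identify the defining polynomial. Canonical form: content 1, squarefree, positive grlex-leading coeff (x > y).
2*x^4 + 2*x*y^3 - y - 1

First, the degree is 4 — a generic line meets the curve in up to 4 points.
Next, reading off the gridlines: it crosses the y-axis at the gridline y = -1.
Finally, these observations pin down the coefficients.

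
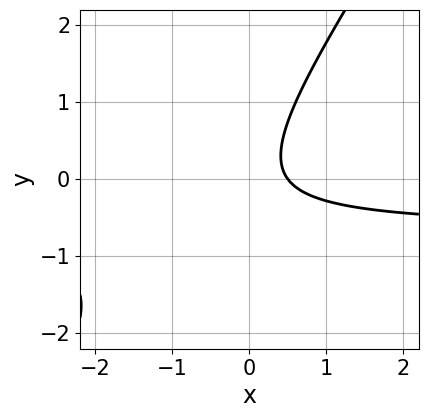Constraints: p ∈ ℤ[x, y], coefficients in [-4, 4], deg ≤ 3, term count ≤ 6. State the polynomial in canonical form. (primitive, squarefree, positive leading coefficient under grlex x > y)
3*x*y - 2*y^2 + 2*x - 1

deg p = 2. The shape is more complex than any degree-1 curve.
From the visible intercepts: the curve avoids every integer y-axis point in the box.
Matching integer coefficients to the picture gives p.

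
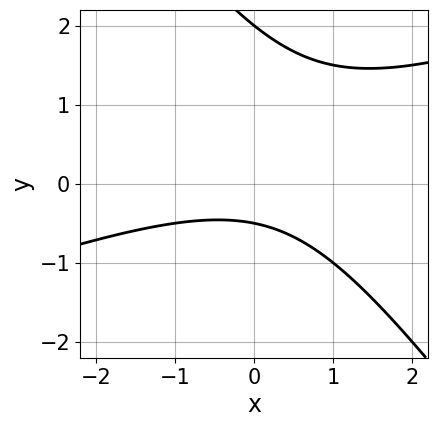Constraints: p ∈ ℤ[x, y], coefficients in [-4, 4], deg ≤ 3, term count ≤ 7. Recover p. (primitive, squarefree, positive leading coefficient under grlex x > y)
x^2 - 2*x*y - 2*y^2 + 3*y + 2

First, degree: a generic line meets the curve in up to 2 points, so deg p = 2.
Then, from the axis intercepts and sections: the curve avoids every integer x-axis point in the box; one y-axis crossing is at y = 2.
Finally, these observations pin down the coefficients.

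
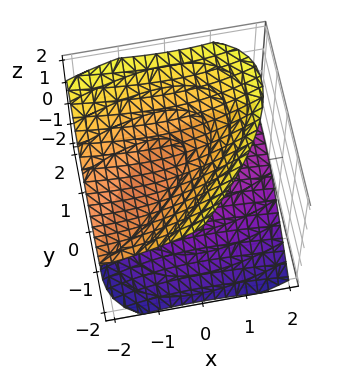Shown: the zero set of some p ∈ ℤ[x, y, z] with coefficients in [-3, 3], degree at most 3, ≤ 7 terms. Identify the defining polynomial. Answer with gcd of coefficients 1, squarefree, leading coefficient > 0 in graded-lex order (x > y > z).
(a) There are 2 components. Treating them together as one polynomial.
(b) Degree: no degree-1 surface has this shape, so deg p = 2.
(c) From the axis intercepts and sections: the surface avoids every integer y-axis point in the box; among the integer gridlines, it crosses the z-axis at z ∈ {-1, 1}.
(d) Fitting integer coefficients to these (and the overall shape) gives p.

x^2 - 2*x*y + 2*x*z + 2*y^2 - 3*z^2 + 3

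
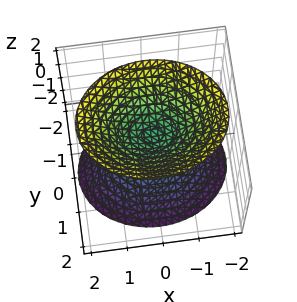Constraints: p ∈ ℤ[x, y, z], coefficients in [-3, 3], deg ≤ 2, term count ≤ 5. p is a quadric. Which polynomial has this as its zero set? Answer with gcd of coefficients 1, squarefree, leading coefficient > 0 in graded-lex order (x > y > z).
First, I count 2 distinct pieces. They look like related sheets of one shape, so recover p as a whole.
Then, deg p = 2. Two sheets facing apart; a quadric.
Then, symmetries: mirror symmetry y ↦ −y ⇒ only even powers of y; it's symmetric under x → −x, forcing even powers of x; mirror symmetry z ↦ −z ⇒ only even powers of z.
Then, observable constraints: no y-intercept at any integer in the box; no x-intercept at any integer in the box.
Finally, the integer polynomial consistent with all of this is the stated p.

2*x^2 + 3*y^2 - 2*z^2 + 1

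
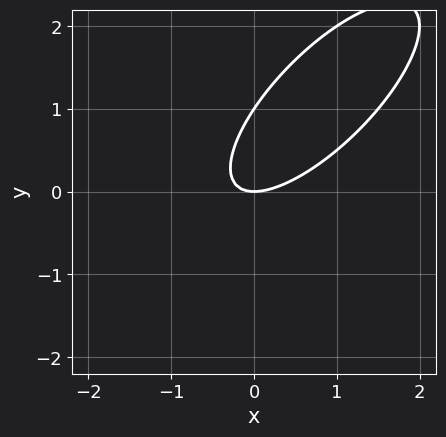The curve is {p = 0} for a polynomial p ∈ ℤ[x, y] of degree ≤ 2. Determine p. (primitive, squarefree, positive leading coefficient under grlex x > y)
2*x^2 - 3*x*y + 2*y^2 - 2*y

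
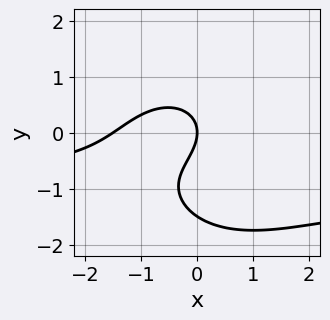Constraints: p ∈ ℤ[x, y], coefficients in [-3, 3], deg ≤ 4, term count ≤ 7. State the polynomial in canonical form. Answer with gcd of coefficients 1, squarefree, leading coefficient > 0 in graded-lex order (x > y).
1. The degree is 3 — a generic line meets the curve in up to 3 points.
2. From the axis intercepts and sections: it crosses the y-axis at the gridline y = 0; one x-axis crossing is at x = 0.
3. The integer polynomial consistent with all of this is the stated p.

2*x^2*y + 2*y^3 + 2*x^2 + 3*y^2 + 3*x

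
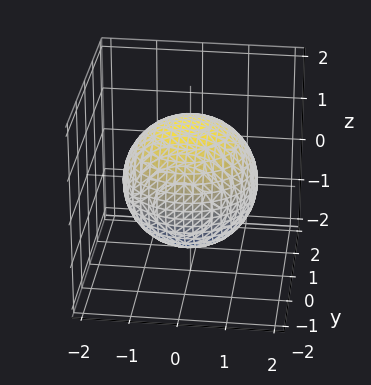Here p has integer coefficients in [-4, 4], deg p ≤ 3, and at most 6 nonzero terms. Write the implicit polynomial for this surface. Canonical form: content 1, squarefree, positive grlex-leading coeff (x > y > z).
The degree is 2 — a closed, bounded, convex surface; a quadric.
By symmetry, every cross-section ⟂ z is a circle, so x, y appear only via x² + y²; it's symmetric under z → −z, forcing even powers of z.
Against the integer gridlines: a circular section at z = -1 has radius exactly 1.
Together with the visible shape, these determine p as stated.

x^2 + y^2 + z^2 - 2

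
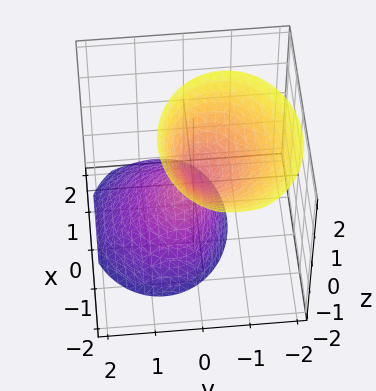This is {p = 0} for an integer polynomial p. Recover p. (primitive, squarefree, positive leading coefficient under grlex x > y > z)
2*x^2 + x*z + 3*y^2 + 2*y*z - z^2

(a) I count 2 distinct pieces. Treating them together as one polynomial.
(b) The degree is 2 — a generic line meets the surface in up to 2 points.
(c) Against the integer gridlines: it meets the y-axis at y = 0 (among the integer gridlines); it meets the z-axis at z = 0 (among the integer gridlines); it crosses the x-axis at the gridline x = 0.
(d) Assembling these constraints gives the stated polynomial.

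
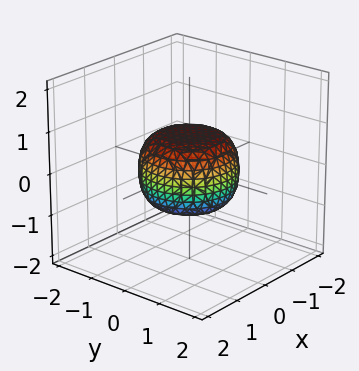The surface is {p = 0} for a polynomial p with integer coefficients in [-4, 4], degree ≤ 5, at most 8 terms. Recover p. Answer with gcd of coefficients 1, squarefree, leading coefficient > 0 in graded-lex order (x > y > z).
2*x^4 + 4*x^2*y^2 + 2*y^4 - x^2 - y^2 + 3*z^2 - 2

First, degree: no degree-3 surface has this shape, so deg p = 4.
Next, symmetries: rotational symmetry about the z-axis ⇒ p depends on x, y only through x² + y².
Then, observable constraints: a circular section at z = 0 has radius between 1 and 2.
Finally, assembling these constraints gives the stated polynomial.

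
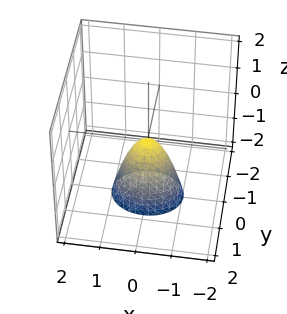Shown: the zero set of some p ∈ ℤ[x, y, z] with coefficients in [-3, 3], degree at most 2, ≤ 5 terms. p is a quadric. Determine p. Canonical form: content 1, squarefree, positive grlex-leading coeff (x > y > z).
2*x^2 + 3*y^2 + z

(a) The degree is 2 — a paraboloid; a quadric.
(b) Symmetries: it's symmetric under y → −y, forcing even powers of y; mirror symmetry x ↦ −x ⇒ only even powers of x.
(c) Against the integer gridlines: one z-axis crossing is at z = 0; one x-axis crossing is at x = 0; it meets the y-axis at y = 0 (among the integer gridlines).
(d) Solving for integer coefficients yields p as stated.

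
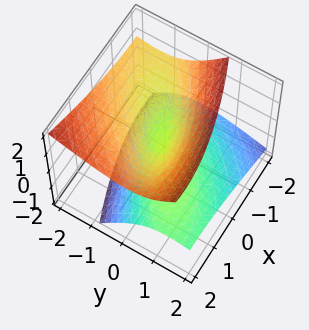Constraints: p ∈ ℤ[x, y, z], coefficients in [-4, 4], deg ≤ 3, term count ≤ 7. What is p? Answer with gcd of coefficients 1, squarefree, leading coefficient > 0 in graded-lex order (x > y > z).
1. There are 2 components.
2. Degree: no degree-1 surface has this shape, so deg p = 2.
3. Observable constraints: it meets the z-axis at z = 0 (among the integer gridlines); one y-axis crossing is at y = 0.
4. Putting this together gives p.

x^2 - 2*x*y + 2*y^2 + 3*y*z - 3*z^2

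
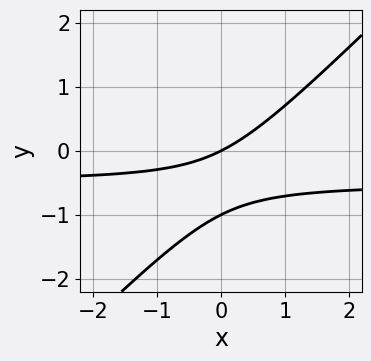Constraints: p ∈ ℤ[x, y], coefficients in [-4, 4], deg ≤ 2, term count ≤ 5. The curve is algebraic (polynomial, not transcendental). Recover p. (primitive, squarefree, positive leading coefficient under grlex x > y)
2*x*y - 2*y^2 + x - 2*y

First, deg p = 2. A generic line meets the curve in up to 2 points.
Next, from the visible intercepts: it meets the x-axis at x = 0 (among the integer gridlines); among the integer gridlines, it crosses the y-axis at y ∈ {-1, 0}.
Finally, the integer polynomial consistent with all of this is the stated p.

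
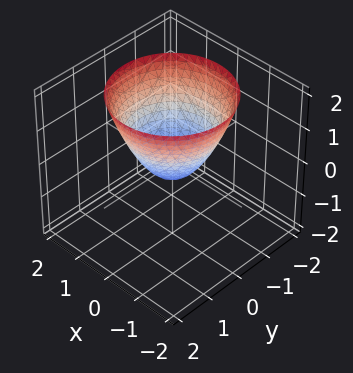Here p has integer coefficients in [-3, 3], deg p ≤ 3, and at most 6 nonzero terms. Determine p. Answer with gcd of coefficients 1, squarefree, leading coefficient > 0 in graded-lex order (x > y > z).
3*x^2 + 3*y^2 - 3*z - 1

1. Degree: no degree-1 surface has this shape, so deg p = 2.
2. Symmetries: every cross-section ⟂ z is a circle, so x, y appear only via x² + y².
3. Observable constraints: a circular section at z = 0 has radius between 0 and 1.
4. The integer polynomial consistent with all of this is the stated p.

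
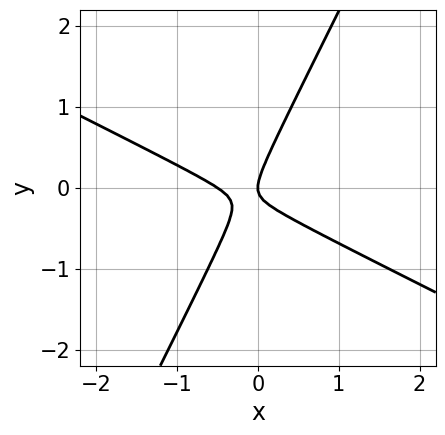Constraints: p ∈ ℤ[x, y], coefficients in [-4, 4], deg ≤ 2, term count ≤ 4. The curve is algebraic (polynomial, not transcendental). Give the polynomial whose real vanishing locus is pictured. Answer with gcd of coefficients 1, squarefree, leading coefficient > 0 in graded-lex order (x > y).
1. Degree: a generic line meets the curve in up to 2 points, so deg p = 2.
2. Observable constraints: one y-axis crossing is at y = 0; it crosses the x-axis at the gridline x = 0.
3. Fitting integer coefficients to these (and the overall shape) gives p.

2*x^2 + 3*x*y - 2*y^2 + x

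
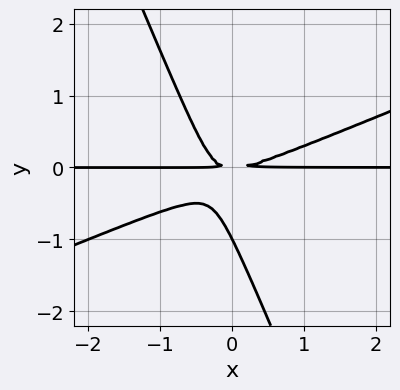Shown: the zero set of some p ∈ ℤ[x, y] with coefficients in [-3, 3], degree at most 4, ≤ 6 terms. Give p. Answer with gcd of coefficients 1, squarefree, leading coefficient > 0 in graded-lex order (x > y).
1. deg p = 3.
2. Observable constraints: it meets the y-axis at y = -1 (among the integer gridlines); the visible x-axis segment lies entirely on the curve.
3. Putting this together gives p.

x^2*y - 2*x*y^2 - y^3 - y^2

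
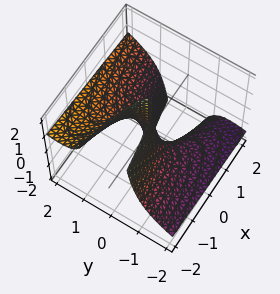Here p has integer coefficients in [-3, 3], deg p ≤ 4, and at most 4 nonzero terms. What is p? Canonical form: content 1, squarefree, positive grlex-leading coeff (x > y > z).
First, the degree is 3 — the shape is more complex than any degree-2 surface.
Next, from the visible intercepts: every point of the z-axis in the box is on the surface; it meets the x-axis at x = 0 (among the integer gridlines).
Finally, together with the visible shape, these determine p as stated.

y^3 - 2*y^2*z - x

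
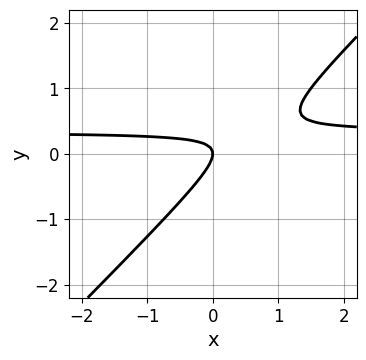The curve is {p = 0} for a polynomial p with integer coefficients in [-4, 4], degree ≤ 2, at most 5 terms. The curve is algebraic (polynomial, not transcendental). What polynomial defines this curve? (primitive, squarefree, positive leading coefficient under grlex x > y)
(a) deg p = 2.
(b) Against the integer gridlines: it meets the y-axis at y = 0 (among the integer gridlines); it meets the x-axis at x = 0 (among the integer gridlines).
(c) Together with the visible shape, these determine p as stated.

3*x*y - 3*y^2 - x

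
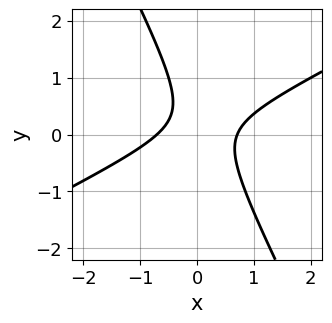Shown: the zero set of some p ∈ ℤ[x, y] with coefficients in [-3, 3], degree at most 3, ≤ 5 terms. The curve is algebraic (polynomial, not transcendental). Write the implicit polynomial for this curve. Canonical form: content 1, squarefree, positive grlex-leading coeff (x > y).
First, deg p = 2. A generic line meets the curve in up to 2 points.
Then, checking where it meets the axes: no y-intercept at any integer in the box.
Finally, the integer polynomial consistent with all of this is the stated p.

2*x^2 - 3*x*y - 2*y^2 + y - 1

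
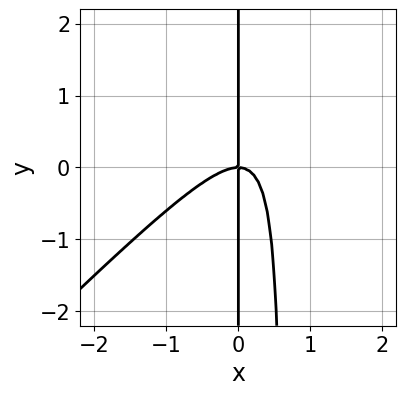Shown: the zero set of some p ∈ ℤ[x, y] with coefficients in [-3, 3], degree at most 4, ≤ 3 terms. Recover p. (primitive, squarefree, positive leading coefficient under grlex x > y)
3*x^3 - 3*x^2*y + 2*x*y

First, the degree is 3 — the shape is more complex than any degree-2 curve.
Then, against the integer gridlines: it meets the x-axis at x = 0 (among the integer gridlines); every point of the y-axis in the box is on the curve.
Finally, solving for integer coefficients yields p as stated.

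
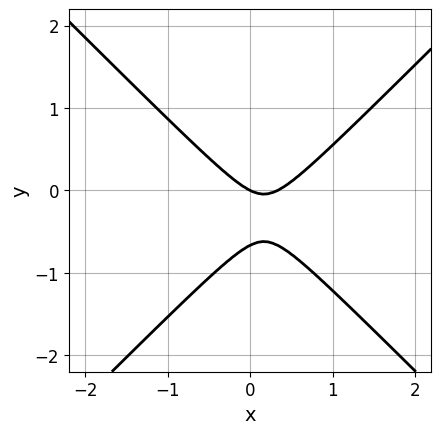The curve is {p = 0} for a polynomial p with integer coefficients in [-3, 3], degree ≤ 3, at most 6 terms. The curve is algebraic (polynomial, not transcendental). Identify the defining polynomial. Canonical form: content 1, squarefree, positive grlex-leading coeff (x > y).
3*x^2 - 3*y^2 - x - 2*y

First, the degree is 2 — no degree-1 curve has this shape.
Then, from the axis intercepts and sections: it crosses the y-axis at the gridline y = 0; one x-axis crossing is at x = 0.
Finally, solving for integer coefficients yields p as stated.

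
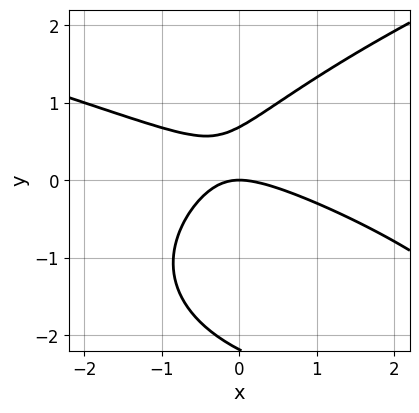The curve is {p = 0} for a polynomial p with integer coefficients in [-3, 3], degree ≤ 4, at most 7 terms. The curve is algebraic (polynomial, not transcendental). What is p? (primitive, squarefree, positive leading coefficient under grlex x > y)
2*y^3 - 2*x^2 - 3*x*y + 3*y^2 - 3*y

First, the degree is 3 — no degree-2 curve has this shape.
Next, observable constraints: it crosses the x-axis at the gridline x = 0; one y-axis crossing is at y = 0.
Finally, together with the visible shape, these determine p as stated.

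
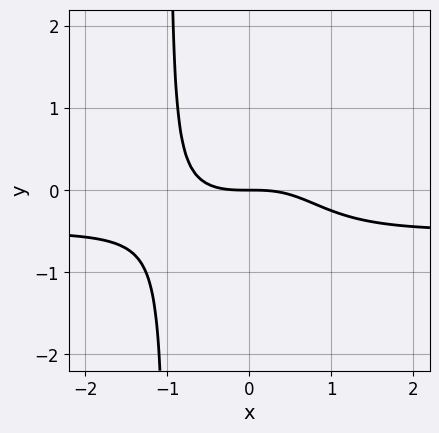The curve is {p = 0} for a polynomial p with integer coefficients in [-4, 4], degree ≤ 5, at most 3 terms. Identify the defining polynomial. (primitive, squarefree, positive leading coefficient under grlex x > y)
2*x^3*y + x^3 + 2*y

(a) Degree: the shape is more complex than any degree-3 curve, so deg p = 4.
(b) Reading off the gridlines: it crosses the x-axis at the gridline x = 0; it crosses the y-axis at the gridline y = 0.
(c) Solving for integer coefficients yields p as stated.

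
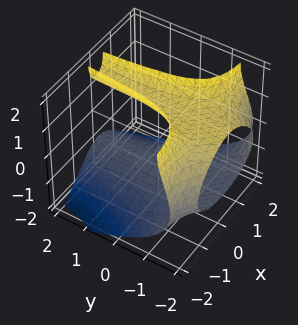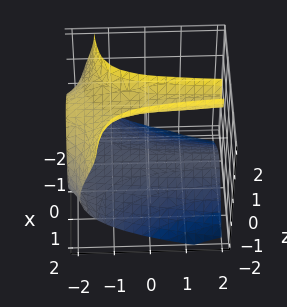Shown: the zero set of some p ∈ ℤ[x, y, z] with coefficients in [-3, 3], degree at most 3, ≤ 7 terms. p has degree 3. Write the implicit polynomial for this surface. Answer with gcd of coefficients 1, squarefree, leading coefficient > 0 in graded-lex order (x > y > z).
2*x^2*y + z^3 + 3*x^2 - 3*z^2 + 3

First, degree: a generic line meets the surface in up to 3 points, so deg p = 3.
Then, checking where it meets the axes: no y-intercept at any integer in the box; it misses every integer gridline on the x-axis.
Finally, these observations pin down the coefficients.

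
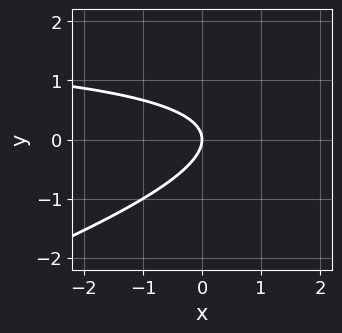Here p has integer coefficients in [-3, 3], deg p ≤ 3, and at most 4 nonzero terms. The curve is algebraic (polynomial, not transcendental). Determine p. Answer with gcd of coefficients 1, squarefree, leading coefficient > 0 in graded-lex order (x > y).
x*y - 3*y^2 - 2*x

First, degree: no degree-1 curve has this shape, so deg p = 2.
Then, checking where it meets the axes: one x-axis crossing is at x = 0; it crosses the y-axis at the gridline y = 0.
Finally, fitting integer coefficients to these (and the overall shape) gives p.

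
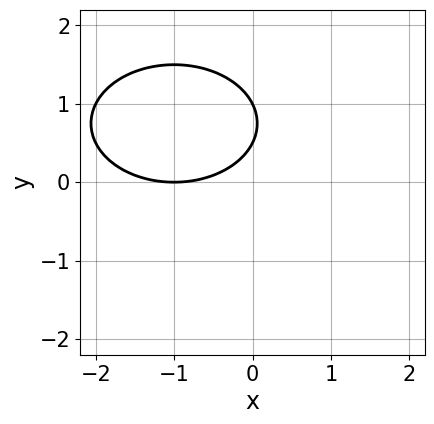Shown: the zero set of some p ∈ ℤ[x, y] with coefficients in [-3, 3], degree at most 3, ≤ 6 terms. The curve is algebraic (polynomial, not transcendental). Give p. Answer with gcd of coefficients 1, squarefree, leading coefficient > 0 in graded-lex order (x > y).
deg p = 2. No degree-1 curve has this shape.
Against the integer gridlines: it crosses the x-axis at the gridline x = -1; one y-axis crossing is at y = 1.
Matching integer coefficients to the picture gives p.

x^2 + 2*y^2 + 2*x - 3*y + 1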